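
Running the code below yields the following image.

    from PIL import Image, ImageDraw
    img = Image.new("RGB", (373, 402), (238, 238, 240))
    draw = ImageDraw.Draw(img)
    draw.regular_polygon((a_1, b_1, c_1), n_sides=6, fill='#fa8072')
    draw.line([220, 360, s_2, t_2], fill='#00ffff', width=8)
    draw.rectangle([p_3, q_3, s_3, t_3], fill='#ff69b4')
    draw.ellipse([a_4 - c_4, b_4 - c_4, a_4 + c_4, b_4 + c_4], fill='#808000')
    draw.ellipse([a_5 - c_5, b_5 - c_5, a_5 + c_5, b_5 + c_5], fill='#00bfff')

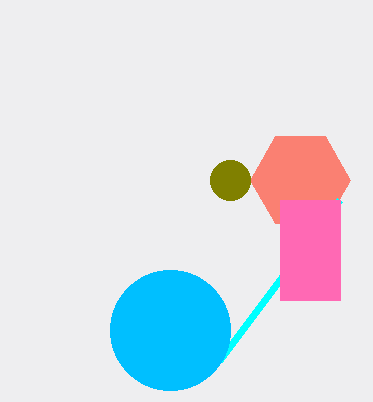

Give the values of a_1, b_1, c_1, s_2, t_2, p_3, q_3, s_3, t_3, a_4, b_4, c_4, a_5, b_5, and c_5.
a_1 = 300; b_1 = 180; c_1 = 50; s_2 = 340; t_2 = 200; p_3 = 280; q_3 = 200; s_3 = 340; t_3 = 300; a_4 = 230; b_4 = 180; c_4 = 20; a_5 = 170; b_5 = 330; c_5 = 60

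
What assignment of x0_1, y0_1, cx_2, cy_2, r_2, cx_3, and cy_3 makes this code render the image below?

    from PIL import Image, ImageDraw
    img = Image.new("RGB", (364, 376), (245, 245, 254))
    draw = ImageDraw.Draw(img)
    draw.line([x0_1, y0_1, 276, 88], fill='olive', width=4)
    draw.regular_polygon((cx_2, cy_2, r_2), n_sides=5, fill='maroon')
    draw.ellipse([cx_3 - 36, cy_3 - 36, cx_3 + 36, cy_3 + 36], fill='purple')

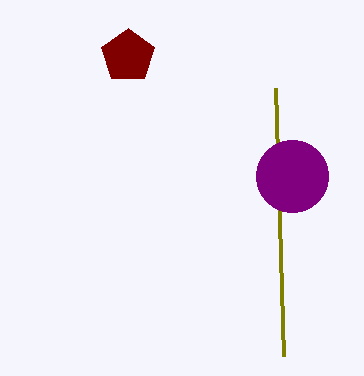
x0_1 = 284, y0_1 = 356, cx_2 = 128, cy_2 = 56, r_2 = 28, cx_3 = 292, cy_3 = 176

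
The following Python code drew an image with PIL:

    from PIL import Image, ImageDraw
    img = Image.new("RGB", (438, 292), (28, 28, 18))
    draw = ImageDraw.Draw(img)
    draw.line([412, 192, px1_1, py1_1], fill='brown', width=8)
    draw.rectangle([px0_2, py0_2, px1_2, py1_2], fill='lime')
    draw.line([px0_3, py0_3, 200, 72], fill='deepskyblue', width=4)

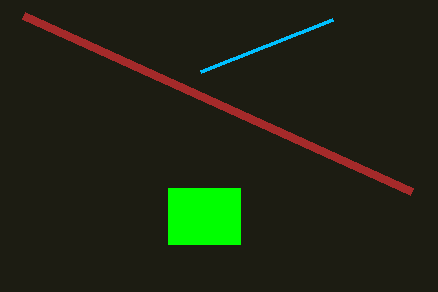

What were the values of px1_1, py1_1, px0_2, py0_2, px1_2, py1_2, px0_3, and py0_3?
px1_1 = 24
py1_1 = 16
px0_2 = 168
py0_2 = 188
px1_2 = 240
py1_2 = 244
px0_3 = 332
py0_3 = 20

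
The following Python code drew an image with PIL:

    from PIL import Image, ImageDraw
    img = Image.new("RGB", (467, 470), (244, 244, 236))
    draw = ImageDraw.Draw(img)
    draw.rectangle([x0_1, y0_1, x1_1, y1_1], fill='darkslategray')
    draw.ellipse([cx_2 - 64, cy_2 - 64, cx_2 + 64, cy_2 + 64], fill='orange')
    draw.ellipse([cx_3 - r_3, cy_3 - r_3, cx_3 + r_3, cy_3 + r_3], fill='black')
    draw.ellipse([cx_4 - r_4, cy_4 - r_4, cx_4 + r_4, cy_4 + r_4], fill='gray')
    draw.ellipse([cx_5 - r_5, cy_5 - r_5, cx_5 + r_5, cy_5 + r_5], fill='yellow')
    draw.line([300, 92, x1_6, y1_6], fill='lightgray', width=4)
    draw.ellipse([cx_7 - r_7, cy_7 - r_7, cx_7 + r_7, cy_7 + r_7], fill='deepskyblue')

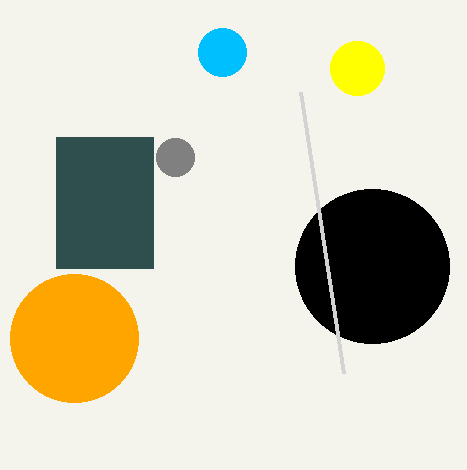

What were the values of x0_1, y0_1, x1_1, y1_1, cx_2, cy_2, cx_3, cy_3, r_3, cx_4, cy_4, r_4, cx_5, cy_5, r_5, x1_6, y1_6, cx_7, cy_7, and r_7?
x0_1 = 56
y0_1 = 137
x1_1 = 153
y1_1 = 268
cx_2 = 74
cy_2 = 338
cx_3 = 372
cy_3 = 266
r_3 = 77
cx_4 = 175
cy_4 = 157
r_4 = 19
cx_5 = 357
cy_5 = 68
r_5 = 27
x1_6 = 343
y1_6 = 373
cx_7 = 222
cy_7 = 52
r_7 = 24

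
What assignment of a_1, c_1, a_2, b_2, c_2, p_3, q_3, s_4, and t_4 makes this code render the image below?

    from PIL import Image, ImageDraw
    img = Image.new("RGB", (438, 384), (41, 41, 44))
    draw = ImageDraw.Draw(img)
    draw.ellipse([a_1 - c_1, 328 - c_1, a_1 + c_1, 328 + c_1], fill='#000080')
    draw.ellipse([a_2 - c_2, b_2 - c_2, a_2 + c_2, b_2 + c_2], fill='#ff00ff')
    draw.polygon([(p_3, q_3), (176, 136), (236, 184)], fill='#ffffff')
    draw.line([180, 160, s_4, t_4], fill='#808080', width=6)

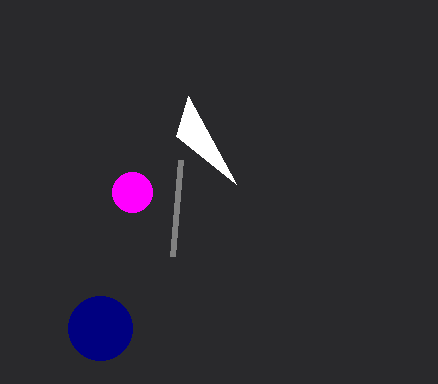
a_1 = 100, c_1 = 32, a_2 = 132, b_2 = 192, c_2 = 20, p_3 = 188, q_3 = 96, s_4 = 172, t_4 = 256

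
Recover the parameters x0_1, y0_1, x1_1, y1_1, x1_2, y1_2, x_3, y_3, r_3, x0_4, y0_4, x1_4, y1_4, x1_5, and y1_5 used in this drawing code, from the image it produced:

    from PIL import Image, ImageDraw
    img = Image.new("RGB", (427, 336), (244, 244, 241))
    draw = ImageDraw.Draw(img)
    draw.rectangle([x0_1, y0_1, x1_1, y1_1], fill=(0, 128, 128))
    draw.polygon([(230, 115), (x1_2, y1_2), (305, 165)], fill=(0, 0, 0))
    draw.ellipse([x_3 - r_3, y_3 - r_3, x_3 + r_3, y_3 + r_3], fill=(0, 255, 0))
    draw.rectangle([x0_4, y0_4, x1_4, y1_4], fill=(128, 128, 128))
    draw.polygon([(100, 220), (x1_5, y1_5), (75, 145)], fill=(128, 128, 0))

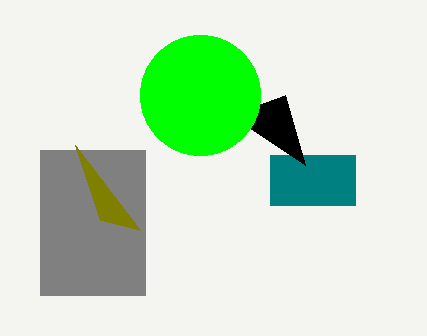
x0_1 = 270, y0_1 = 155, x1_1 = 355, y1_1 = 205, x1_2 = 285, y1_2 = 95, x_3 = 200, y_3 = 95, r_3 = 60, x0_4 = 40, y0_4 = 150, x1_4 = 145, y1_4 = 295, x1_5 = 140, y1_5 = 230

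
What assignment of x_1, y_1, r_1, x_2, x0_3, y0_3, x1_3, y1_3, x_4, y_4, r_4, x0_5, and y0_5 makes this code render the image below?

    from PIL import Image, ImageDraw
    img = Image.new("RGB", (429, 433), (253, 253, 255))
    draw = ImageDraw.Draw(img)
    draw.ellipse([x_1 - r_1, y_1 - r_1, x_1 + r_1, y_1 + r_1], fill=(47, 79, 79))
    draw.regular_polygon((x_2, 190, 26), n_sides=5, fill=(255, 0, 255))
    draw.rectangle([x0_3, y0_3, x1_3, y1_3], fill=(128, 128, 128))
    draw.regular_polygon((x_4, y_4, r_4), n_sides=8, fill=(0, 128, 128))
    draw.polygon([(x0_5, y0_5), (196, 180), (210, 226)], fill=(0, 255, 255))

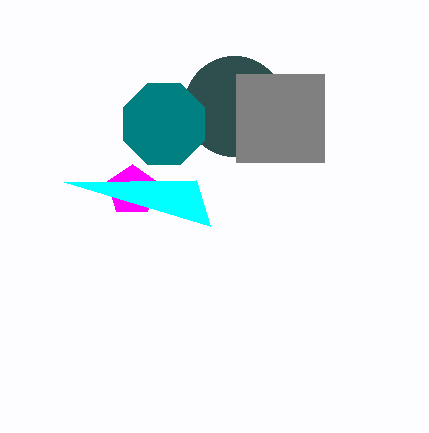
x_1 = 234
y_1 = 106
r_1 = 50
x_2 = 132
x0_3 = 236
y0_3 = 74
x1_3 = 324
y1_3 = 162
x_4 = 164
y_4 = 124
r_4 = 44
x0_5 = 64
y0_5 = 182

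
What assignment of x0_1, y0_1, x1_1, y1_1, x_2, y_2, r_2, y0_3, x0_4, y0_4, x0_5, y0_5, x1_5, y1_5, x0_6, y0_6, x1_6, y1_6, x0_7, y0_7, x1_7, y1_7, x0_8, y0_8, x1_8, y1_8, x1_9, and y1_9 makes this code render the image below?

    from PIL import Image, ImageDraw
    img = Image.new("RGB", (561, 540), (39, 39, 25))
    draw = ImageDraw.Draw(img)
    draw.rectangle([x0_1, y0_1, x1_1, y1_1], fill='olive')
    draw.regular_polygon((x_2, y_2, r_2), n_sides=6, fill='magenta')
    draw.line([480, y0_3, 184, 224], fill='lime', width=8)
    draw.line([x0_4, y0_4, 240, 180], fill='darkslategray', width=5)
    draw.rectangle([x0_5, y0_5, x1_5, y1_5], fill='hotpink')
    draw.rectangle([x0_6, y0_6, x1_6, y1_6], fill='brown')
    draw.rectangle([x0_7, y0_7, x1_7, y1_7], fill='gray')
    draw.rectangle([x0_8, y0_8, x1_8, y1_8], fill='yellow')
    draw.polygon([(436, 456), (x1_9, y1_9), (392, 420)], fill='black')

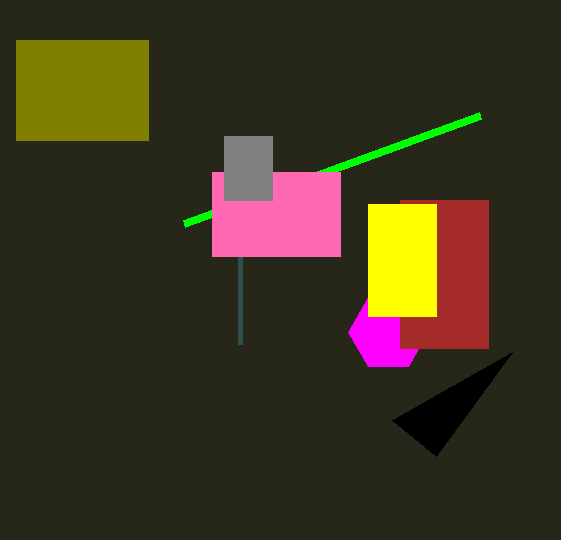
x0_1 = 16, y0_1 = 40, x1_1 = 148, y1_1 = 140, x_2 = 388, y_2 = 332, r_2 = 40, y0_3 = 116, x0_4 = 240, y0_4 = 344, x0_5 = 212, y0_5 = 172, x1_5 = 340, y1_5 = 256, x0_6 = 400, y0_6 = 200, x1_6 = 488, y1_6 = 348, x0_7 = 224, y0_7 = 136, x1_7 = 272, y1_7 = 200, x0_8 = 368, y0_8 = 204, x1_8 = 436, y1_8 = 316, x1_9 = 512, y1_9 = 352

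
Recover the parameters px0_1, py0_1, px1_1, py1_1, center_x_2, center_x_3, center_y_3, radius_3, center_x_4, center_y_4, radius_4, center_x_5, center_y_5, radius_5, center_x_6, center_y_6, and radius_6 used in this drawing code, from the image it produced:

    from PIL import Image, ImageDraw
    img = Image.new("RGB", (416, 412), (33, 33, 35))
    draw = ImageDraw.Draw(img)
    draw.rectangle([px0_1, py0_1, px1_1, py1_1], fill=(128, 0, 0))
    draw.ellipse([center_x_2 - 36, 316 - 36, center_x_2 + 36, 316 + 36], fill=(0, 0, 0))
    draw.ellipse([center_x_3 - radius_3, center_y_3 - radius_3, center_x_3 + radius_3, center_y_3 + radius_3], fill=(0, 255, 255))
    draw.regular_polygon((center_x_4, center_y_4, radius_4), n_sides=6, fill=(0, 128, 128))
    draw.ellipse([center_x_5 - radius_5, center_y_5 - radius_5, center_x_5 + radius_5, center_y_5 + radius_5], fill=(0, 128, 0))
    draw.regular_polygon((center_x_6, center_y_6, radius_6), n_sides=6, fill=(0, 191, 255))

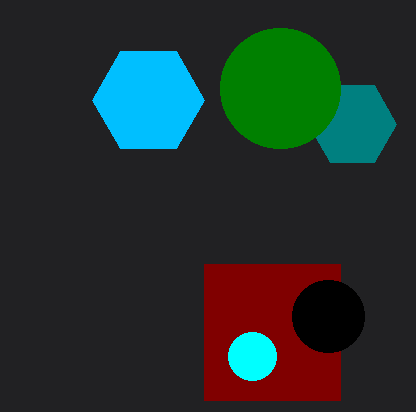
px0_1 = 204; py0_1 = 264; px1_1 = 340; py1_1 = 400; center_x_2 = 328; center_x_3 = 252; center_y_3 = 356; radius_3 = 24; center_x_4 = 352; center_y_4 = 124; radius_4 = 44; center_x_5 = 280; center_y_5 = 88; radius_5 = 60; center_x_6 = 148; center_y_6 = 100; radius_6 = 56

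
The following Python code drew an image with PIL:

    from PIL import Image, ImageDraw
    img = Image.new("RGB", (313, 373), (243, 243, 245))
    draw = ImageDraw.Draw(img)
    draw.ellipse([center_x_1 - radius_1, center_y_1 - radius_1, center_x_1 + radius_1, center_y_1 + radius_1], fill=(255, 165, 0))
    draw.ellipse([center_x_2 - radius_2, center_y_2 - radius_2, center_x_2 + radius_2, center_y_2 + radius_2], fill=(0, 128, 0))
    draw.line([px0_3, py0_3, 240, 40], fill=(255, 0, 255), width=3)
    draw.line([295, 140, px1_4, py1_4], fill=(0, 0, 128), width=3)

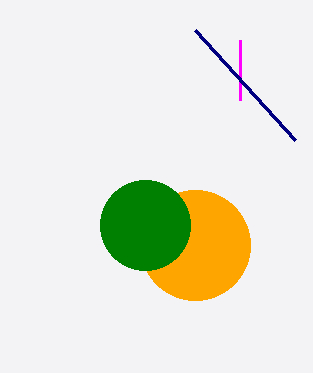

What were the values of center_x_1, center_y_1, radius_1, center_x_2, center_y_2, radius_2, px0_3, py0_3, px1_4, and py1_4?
center_x_1 = 195, center_y_1 = 245, radius_1 = 55, center_x_2 = 145, center_y_2 = 225, radius_2 = 45, px0_3 = 240, py0_3 = 100, px1_4 = 195, py1_4 = 30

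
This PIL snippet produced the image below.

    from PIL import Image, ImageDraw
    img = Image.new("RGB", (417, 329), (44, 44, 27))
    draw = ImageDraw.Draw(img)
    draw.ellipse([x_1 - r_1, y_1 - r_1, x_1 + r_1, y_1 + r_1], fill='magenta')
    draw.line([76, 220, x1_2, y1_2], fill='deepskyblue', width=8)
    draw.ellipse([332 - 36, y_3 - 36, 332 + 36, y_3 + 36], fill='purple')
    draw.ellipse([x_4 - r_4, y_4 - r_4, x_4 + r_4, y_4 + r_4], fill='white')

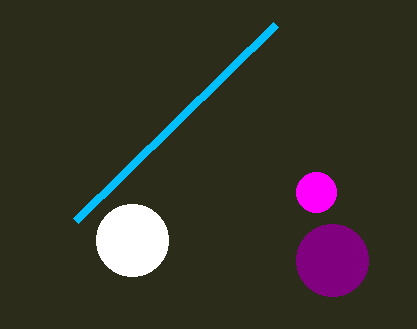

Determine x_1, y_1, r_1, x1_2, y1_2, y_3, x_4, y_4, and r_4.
x_1 = 316, y_1 = 192, r_1 = 20, x1_2 = 276, y1_2 = 24, y_3 = 260, x_4 = 132, y_4 = 240, r_4 = 36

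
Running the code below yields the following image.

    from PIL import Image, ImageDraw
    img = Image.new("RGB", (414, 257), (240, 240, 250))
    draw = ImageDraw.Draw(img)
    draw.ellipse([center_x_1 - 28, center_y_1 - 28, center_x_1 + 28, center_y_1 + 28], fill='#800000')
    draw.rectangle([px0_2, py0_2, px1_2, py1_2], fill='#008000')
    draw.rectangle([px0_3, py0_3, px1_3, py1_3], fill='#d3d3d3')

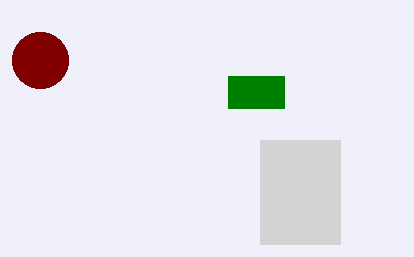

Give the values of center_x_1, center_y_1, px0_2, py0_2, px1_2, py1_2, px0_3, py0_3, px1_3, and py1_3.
center_x_1 = 40
center_y_1 = 60
px0_2 = 228
py0_2 = 76
px1_2 = 284
py1_2 = 108
px0_3 = 260
py0_3 = 140
px1_3 = 340
py1_3 = 244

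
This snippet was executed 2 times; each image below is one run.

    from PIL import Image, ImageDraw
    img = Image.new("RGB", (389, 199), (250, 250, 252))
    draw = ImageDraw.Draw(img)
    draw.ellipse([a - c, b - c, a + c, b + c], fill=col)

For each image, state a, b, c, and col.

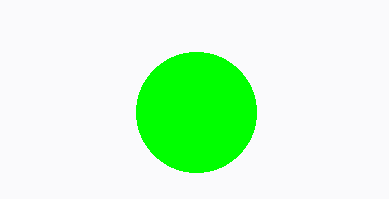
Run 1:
a = 196
b = 112
c = 60
col = 'lime'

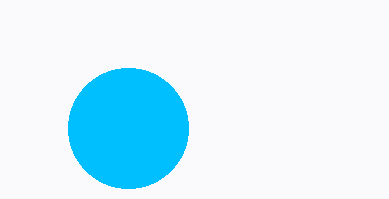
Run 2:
a = 128
b = 128
c = 60
col = 'deepskyblue'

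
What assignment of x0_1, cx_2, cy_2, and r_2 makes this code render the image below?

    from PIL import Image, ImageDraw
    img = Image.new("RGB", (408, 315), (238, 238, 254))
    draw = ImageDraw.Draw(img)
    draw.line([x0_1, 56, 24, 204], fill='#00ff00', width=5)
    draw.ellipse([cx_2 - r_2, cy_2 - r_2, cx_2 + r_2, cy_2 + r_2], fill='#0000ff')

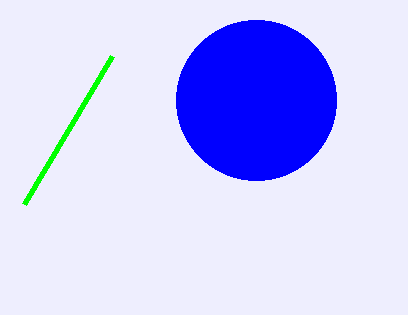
x0_1 = 112, cx_2 = 256, cy_2 = 100, r_2 = 80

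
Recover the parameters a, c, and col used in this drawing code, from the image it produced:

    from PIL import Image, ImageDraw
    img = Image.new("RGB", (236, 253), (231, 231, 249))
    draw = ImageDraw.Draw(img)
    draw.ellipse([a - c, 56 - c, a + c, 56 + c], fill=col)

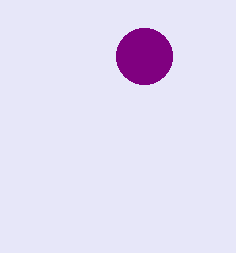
a = 144
c = 28
col = 'purple'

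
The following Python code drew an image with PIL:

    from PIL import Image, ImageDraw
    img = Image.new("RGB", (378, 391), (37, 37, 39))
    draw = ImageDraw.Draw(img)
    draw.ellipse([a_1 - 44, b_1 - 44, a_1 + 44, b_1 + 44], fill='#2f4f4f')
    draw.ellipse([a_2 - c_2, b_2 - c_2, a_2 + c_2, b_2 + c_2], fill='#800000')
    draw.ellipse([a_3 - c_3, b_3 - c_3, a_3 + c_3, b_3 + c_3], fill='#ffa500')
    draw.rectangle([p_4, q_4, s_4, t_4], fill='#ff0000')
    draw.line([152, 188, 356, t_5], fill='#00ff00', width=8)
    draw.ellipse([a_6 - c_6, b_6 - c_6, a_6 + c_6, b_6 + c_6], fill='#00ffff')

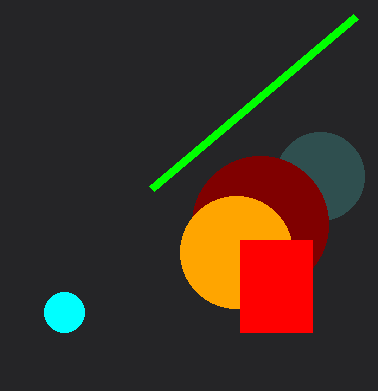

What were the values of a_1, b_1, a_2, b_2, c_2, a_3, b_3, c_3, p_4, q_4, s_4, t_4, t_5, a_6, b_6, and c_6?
a_1 = 320; b_1 = 176; a_2 = 260; b_2 = 224; c_2 = 68; a_3 = 236; b_3 = 252; c_3 = 56; p_4 = 240; q_4 = 240; s_4 = 312; t_4 = 332; t_5 = 16; a_6 = 64; b_6 = 312; c_6 = 20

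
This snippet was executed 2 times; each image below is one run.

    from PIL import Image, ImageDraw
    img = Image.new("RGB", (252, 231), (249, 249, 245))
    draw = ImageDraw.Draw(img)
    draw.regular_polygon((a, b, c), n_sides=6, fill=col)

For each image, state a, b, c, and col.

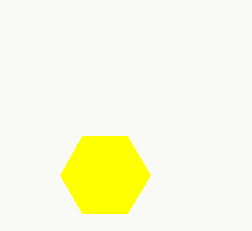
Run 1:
a = 105; b = 175; c = 45; col = 'yellow'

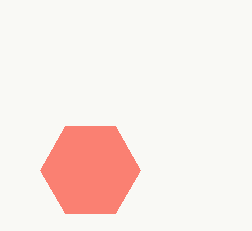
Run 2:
a = 90, b = 170, c = 50, col = 'salmon'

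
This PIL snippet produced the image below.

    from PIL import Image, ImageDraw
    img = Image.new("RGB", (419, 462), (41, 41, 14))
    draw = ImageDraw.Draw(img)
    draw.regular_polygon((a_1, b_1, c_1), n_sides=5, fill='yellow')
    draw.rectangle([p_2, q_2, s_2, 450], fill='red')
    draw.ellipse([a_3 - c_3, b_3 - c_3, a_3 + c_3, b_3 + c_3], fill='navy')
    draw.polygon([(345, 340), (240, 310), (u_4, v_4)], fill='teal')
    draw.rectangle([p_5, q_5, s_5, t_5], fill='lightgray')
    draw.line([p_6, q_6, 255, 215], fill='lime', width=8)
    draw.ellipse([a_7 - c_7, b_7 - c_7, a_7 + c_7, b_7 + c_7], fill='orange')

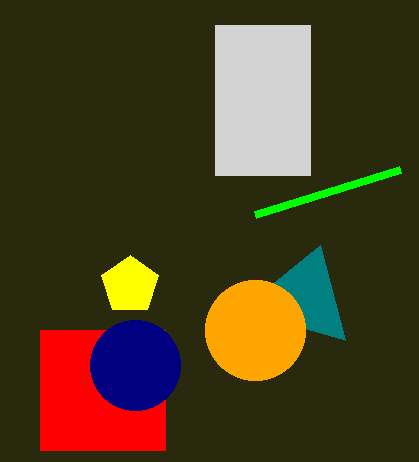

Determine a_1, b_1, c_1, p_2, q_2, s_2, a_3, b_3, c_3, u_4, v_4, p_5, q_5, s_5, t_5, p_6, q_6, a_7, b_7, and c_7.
a_1 = 130
b_1 = 285
c_1 = 30
p_2 = 40
q_2 = 330
s_2 = 165
a_3 = 135
b_3 = 365
c_3 = 45
u_4 = 320
v_4 = 245
p_5 = 215
q_5 = 25
s_5 = 310
t_5 = 175
p_6 = 400
q_6 = 170
a_7 = 255
b_7 = 330
c_7 = 50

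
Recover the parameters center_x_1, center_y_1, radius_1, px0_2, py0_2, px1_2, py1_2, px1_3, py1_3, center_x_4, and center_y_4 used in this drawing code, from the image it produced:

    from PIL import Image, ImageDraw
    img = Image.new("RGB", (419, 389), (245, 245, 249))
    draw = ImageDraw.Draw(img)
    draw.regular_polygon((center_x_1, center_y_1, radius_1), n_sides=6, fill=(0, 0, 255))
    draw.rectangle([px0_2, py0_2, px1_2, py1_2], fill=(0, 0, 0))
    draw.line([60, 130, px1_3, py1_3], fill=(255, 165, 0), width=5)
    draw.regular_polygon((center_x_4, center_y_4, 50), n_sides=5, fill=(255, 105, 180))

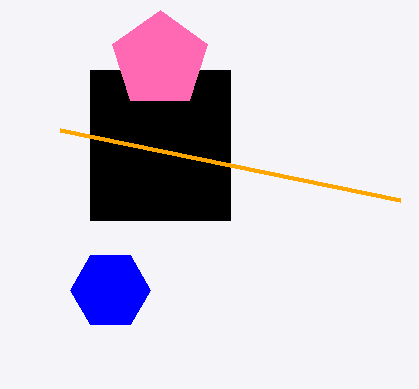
center_x_1 = 110; center_y_1 = 290; radius_1 = 40; px0_2 = 90; py0_2 = 70; px1_2 = 230; py1_2 = 220; px1_3 = 400; py1_3 = 200; center_x_4 = 160; center_y_4 = 60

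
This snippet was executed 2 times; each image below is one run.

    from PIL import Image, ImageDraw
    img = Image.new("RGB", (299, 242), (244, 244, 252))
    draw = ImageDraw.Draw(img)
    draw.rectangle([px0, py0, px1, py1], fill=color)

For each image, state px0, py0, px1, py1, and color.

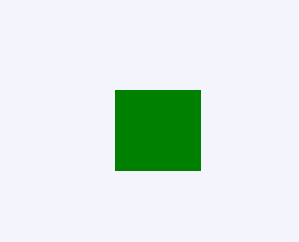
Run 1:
px0 = 115; py0 = 90; px1 = 200; py1 = 170; color = 'green'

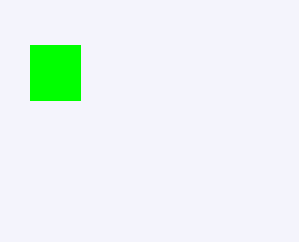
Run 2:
px0 = 30; py0 = 45; px1 = 80; py1 = 100; color = 'lime'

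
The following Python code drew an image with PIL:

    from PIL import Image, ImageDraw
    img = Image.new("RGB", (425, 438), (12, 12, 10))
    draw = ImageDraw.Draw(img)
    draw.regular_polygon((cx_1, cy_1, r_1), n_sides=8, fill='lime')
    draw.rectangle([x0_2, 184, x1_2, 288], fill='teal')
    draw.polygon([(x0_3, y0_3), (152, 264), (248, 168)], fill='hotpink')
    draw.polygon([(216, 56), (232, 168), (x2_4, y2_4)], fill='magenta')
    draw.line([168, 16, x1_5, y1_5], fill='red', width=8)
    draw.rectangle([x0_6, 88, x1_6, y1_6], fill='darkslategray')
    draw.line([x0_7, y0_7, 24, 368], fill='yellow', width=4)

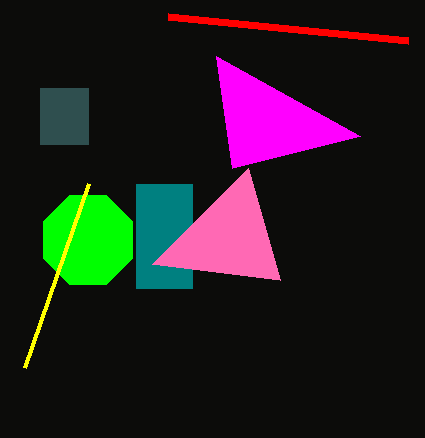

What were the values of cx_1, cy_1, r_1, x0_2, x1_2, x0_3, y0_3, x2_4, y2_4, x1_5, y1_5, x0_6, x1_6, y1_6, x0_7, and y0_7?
cx_1 = 88; cy_1 = 240; r_1 = 48; x0_2 = 136; x1_2 = 192; x0_3 = 280; y0_3 = 280; x2_4 = 360; y2_4 = 136; x1_5 = 408; y1_5 = 40; x0_6 = 40; x1_6 = 88; y1_6 = 144; x0_7 = 88; y0_7 = 184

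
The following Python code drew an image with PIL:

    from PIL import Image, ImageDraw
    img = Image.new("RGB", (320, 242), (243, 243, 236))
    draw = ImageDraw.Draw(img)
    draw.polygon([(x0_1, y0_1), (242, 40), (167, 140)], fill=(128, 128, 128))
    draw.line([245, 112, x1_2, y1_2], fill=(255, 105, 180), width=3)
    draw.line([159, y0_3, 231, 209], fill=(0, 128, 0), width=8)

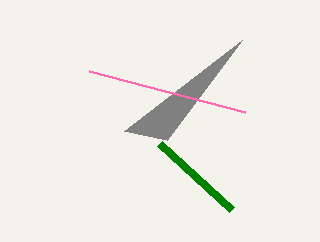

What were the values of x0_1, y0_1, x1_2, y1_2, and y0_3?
x0_1 = 124
y0_1 = 131
x1_2 = 89
y1_2 = 71
y0_3 = 143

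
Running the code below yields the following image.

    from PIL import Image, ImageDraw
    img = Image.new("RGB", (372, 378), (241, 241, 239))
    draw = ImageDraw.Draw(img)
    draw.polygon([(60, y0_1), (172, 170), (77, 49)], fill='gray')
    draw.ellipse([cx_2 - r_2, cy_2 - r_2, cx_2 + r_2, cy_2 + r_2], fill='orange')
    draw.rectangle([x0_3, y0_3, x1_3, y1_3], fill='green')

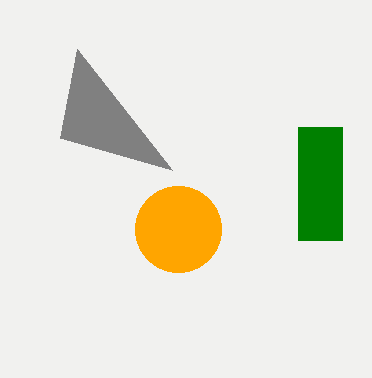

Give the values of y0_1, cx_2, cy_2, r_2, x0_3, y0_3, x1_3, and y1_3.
y0_1 = 138; cx_2 = 178; cy_2 = 229; r_2 = 43; x0_3 = 298; y0_3 = 127; x1_3 = 342; y1_3 = 240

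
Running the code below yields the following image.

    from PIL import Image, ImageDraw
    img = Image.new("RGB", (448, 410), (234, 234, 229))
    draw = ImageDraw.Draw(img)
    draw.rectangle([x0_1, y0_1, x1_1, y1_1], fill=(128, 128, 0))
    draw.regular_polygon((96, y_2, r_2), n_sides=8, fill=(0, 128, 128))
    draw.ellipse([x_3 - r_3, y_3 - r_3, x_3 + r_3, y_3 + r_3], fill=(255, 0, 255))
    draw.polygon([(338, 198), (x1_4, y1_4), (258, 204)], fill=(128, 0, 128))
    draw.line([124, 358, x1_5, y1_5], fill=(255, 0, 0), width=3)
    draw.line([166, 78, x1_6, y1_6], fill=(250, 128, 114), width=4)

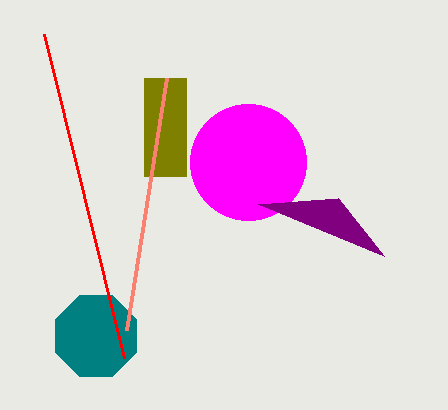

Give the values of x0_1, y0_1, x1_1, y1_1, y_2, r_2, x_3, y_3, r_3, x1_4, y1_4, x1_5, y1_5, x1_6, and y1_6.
x0_1 = 144; y0_1 = 78; x1_1 = 186; y1_1 = 176; y_2 = 336; r_2 = 44; x_3 = 248; y_3 = 162; r_3 = 58; x1_4 = 384; y1_4 = 256; x1_5 = 44; y1_5 = 34; x1_6 = 126; y1_6 = 330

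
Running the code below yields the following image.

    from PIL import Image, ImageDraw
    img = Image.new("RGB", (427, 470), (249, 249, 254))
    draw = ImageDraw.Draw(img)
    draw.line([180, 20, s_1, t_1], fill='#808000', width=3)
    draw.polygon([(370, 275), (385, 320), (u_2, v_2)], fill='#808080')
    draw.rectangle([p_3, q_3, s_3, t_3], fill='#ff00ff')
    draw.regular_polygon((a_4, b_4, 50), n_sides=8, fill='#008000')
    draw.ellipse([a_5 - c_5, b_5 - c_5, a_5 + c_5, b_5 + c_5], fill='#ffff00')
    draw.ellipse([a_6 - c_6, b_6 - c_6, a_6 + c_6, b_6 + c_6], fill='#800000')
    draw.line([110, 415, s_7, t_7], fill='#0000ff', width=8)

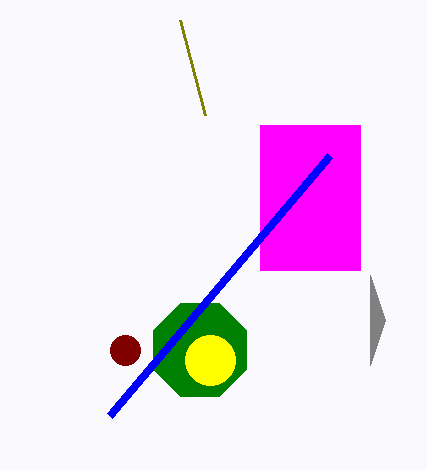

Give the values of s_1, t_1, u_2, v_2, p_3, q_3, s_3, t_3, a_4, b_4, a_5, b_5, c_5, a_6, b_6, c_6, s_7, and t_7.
s_1 = 205, t_1 = 115, u_2 = 370, v_2 = 365, p_3 = 260, q_3 = 125, s_3 = 360, t_3 = 270, a_4 = 200, b_4 = 350, a_5 = 210, b_5 = 360, c_5 = 25, a_6 = 125, b_6 = 350, c_6 = 15, s_7 = 330, t_7 = 155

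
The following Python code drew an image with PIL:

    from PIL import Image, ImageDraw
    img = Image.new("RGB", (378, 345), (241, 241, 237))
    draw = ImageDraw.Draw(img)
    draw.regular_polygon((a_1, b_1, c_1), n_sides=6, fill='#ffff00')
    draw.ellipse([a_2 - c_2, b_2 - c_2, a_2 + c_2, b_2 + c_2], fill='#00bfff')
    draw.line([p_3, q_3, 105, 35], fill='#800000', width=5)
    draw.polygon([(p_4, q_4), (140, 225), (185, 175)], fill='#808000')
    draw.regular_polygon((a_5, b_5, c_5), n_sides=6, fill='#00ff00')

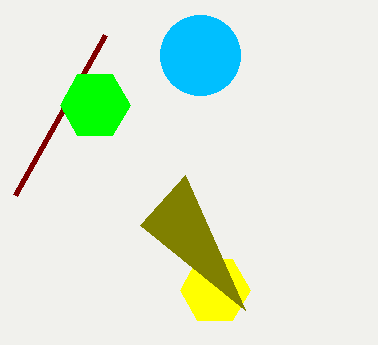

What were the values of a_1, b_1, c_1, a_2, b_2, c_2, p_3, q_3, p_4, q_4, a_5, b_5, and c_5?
a_1 = 215
b_1 = 290
c_1 = 35
a_2 = 200
b_2 = 55
c_2 = 40
p_3 = 15
q_3 = 195
p_4 = 245
q_4 = 310
a_5 = 95
b_5 = 105
c_5 = 35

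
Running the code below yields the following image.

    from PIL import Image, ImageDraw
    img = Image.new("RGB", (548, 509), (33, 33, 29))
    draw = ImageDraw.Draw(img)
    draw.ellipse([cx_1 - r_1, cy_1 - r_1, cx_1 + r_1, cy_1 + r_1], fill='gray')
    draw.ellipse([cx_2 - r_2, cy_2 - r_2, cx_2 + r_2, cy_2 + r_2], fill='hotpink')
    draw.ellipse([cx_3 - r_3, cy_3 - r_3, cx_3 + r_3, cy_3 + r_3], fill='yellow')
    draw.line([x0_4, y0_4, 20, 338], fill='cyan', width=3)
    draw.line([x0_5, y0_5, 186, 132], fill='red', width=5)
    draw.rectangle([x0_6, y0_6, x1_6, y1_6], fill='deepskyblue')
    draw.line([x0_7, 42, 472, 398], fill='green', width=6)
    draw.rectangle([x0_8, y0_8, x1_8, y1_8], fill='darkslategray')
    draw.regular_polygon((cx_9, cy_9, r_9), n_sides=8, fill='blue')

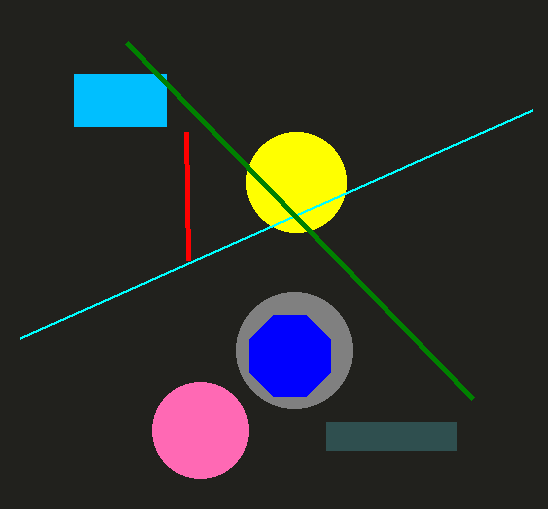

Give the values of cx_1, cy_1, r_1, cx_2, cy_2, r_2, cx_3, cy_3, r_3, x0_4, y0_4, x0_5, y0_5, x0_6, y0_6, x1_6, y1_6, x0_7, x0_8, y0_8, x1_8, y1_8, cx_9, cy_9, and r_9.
cx_1 = 294; cy_1 = 350; r_1 = 58; cx_2 = 200; cy_2 = 430; r_2 = 48; cx_3 = 296; cy_3 = 182; r_3 = 50; x0_4 = 532; y0_4 = 110; x0_5 = 188; y0_5 = 260; x0_6 = 74; y0_6 = 74; x1_6 = 166; y1_6 = 126; x0_7 = 126; x0_8 = 326; y0_8 = 422; x1_8 = 456; y1_8 = 450; cx_9 = 290; cy_9 = 356; r_9 = 44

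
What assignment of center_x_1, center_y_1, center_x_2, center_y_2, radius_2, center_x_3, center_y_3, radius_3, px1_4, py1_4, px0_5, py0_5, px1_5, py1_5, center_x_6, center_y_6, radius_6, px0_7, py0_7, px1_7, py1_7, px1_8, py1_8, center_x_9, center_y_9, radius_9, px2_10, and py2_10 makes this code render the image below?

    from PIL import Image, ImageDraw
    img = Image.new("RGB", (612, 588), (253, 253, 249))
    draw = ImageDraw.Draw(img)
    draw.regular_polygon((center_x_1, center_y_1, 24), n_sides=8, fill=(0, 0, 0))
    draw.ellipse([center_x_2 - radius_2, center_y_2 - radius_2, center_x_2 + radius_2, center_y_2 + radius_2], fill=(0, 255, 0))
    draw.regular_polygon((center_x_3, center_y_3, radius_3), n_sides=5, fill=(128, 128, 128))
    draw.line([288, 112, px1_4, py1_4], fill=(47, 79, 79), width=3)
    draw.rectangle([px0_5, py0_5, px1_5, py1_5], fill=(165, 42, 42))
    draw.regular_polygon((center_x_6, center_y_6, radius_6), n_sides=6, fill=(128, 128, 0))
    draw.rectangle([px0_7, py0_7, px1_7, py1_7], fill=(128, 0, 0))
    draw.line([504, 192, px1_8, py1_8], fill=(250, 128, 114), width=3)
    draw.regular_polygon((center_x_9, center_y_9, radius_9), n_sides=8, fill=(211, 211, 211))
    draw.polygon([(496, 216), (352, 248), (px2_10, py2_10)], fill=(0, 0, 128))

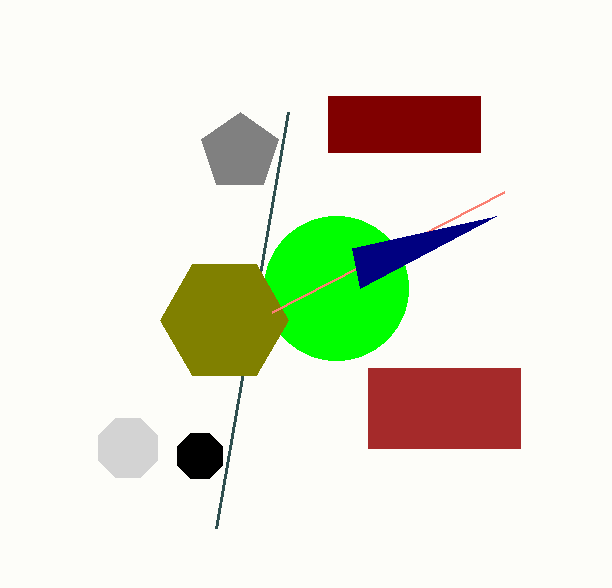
center_x_1 = 200, center_y_1 = 456, center_x_2 = 336, center_y_2 = 288, radius_2 = 72, center_x_3 = 240, center_y_3 = 152, radius_3 = 40, px1_4 = 216, py1_4 = 528, px0_5 = 368, py0_5 = 368, px1_5 = 520, py1_5 = 448, center_x_6 = 224, center_y_6 = 320, radius_6 = 64, px0_7 = 328, py0_7 = 96, px1_7 = 480, py1_7 = 152, px1_8 = 272, py1_8 = 312, center_x_9 = 128, center_y_9 = 448, radius_9 = 32, px2_10 = 360, py2_10 = 288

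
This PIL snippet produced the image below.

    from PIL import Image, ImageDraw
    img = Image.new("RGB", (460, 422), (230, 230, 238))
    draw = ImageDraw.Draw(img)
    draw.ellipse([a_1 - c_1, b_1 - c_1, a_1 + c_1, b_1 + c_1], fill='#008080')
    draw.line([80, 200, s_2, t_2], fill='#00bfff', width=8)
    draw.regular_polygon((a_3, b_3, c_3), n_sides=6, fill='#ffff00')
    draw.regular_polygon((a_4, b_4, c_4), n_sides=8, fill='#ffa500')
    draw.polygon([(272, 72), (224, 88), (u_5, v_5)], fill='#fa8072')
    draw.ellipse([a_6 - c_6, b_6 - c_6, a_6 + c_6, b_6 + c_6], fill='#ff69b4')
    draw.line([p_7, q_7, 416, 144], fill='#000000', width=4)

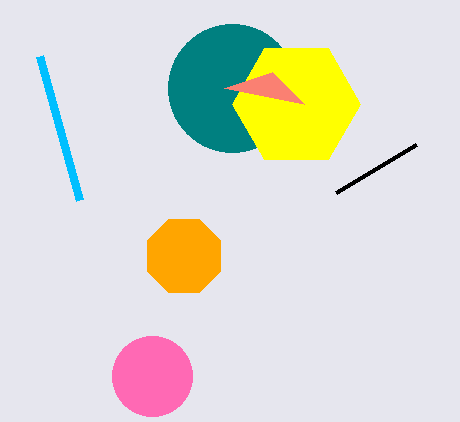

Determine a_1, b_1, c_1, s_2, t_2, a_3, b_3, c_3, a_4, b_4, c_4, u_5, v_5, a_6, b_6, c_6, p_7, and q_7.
a_1 = 232; b_1 = 88; c_1 = 64; s_2 = 40; t_2 = 56; a_3 = 296; b_3 = 104; c_3 = 64; a_4 = 184; b_4 = 256; c_4 = 40; u_5 = 304; v_5 = 104; a_6 = 152; b_6 = 376; c_6 = 40; p_7 = 336; q_7 = 192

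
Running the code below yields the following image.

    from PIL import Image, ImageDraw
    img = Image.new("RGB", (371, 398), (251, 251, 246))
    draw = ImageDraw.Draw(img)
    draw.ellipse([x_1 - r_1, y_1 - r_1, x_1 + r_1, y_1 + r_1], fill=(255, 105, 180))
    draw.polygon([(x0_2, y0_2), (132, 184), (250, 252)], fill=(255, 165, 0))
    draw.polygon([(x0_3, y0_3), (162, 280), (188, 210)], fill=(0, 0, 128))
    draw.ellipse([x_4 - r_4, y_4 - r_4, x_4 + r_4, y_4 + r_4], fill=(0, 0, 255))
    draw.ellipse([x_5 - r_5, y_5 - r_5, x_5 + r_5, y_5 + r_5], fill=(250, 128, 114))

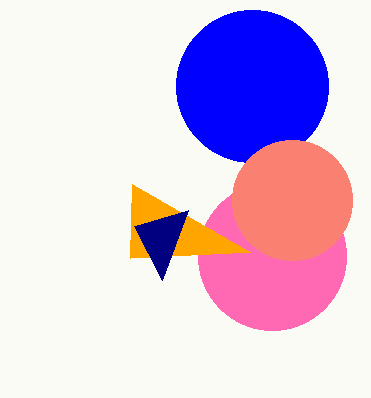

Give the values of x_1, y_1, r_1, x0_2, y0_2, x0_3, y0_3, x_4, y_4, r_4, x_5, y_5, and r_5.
x_1 = 272, y_1 = 256, r_1 = 74, x0_2 = 130, y0_2 = 258, x0_3 = 134, y0_3 = 226, x_4 = 252, y_4 = 86, r_4 = 76, x_5 = 292, y_5 = 200, r_5 = 60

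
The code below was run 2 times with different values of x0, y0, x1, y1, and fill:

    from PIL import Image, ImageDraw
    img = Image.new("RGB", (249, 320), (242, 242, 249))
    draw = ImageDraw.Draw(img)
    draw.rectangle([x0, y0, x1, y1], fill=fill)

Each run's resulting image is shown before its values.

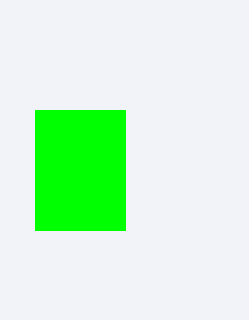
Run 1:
x0 = 35
y0 = 110
x1 = 125
y1 = 230
fill = 'lime'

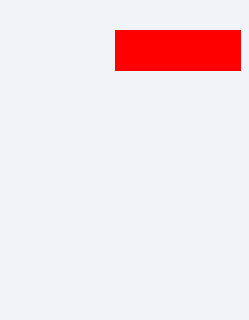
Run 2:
x0 = 115, y0 = 30, x1 = 240, y1 = 70, fill = 'red'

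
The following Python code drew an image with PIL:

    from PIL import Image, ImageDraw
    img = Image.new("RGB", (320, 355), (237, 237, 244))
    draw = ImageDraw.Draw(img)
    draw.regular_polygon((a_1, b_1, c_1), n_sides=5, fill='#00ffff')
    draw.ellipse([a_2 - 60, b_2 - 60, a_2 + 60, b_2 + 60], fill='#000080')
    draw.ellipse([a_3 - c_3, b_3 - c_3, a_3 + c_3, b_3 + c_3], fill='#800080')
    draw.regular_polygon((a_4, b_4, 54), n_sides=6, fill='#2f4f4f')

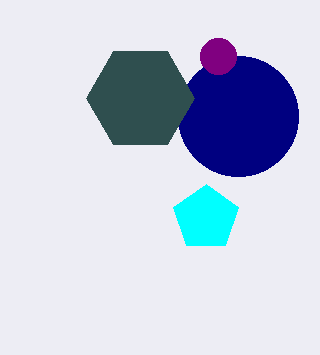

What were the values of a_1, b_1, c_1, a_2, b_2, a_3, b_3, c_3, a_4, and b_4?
a_1 = 206
b_1 = 218
c_1 = 34
a_2 = 238
b_2 = 116
a_3 = 218
b_3 = 56
c_3 = 18
a_4 = 140
b_4 = 98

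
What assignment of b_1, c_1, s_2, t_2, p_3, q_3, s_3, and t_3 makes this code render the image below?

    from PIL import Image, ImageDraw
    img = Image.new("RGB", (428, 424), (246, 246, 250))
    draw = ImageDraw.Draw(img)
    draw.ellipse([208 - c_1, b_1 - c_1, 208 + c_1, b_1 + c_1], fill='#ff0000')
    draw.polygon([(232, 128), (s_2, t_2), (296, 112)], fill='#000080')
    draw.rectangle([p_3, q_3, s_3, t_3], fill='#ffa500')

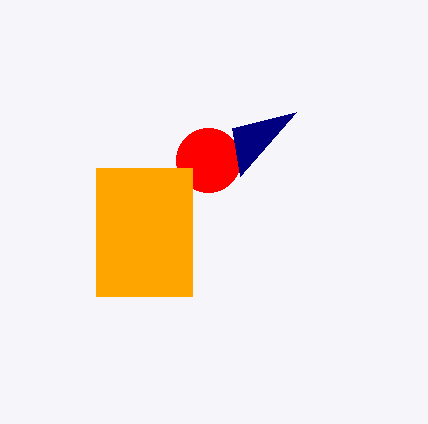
b_1 = 160, c_1 = 32, s_2 = 240, t_2 = 176, p_3 = 96, q_3 = 168, s_3 = 192, t_3 = 296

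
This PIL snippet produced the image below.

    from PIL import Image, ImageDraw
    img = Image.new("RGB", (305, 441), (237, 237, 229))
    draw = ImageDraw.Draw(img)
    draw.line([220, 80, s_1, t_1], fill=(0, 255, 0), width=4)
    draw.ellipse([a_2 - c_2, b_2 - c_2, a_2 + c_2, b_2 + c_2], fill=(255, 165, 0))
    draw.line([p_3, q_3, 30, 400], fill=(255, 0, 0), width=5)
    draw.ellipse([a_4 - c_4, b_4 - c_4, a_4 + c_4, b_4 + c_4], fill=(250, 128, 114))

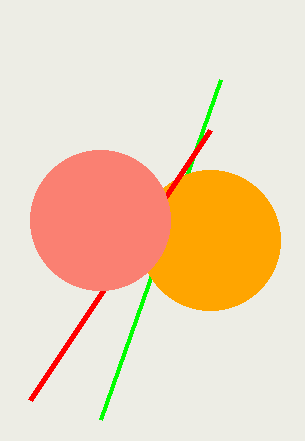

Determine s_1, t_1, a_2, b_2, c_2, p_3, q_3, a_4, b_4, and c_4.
s_1 = 100, t_1 = 420, a_2 = 210, b_2 = 240, c_2 = 70, p_3 = 210, q_3 = 130, a_4 = 100, b_4 = 220, c_4 = 70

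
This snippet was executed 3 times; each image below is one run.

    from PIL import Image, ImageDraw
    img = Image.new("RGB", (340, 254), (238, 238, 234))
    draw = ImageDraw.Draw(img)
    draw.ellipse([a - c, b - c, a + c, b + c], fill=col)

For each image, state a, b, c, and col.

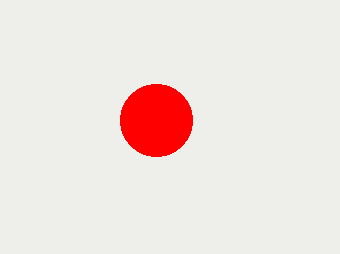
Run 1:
a = 156; b = 120; c = 36; col = 'red'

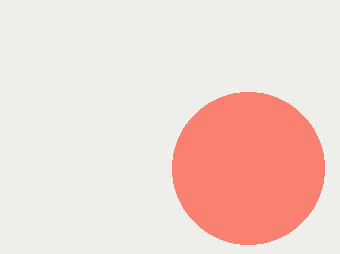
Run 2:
a = 248, b = 168, c = 76, col = 'salmon'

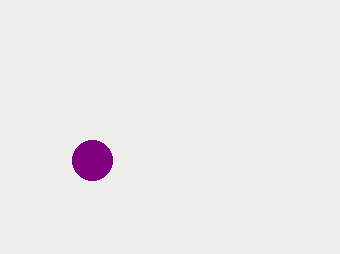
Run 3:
a = 92; b = 160; c = 20; col = 'purple'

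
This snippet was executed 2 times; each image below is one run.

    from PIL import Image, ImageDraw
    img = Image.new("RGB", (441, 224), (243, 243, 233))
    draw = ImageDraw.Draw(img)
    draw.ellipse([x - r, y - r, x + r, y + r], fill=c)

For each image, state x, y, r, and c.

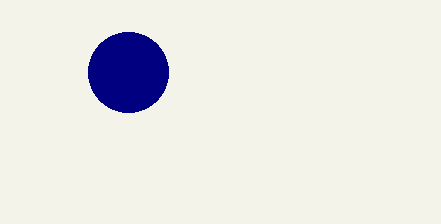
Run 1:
x = 128, y = 72, r = 40, c = 'navy'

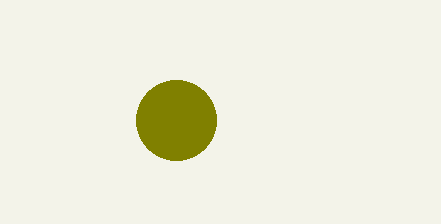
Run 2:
x = 176; y = 120; r = 40; c = 'olive'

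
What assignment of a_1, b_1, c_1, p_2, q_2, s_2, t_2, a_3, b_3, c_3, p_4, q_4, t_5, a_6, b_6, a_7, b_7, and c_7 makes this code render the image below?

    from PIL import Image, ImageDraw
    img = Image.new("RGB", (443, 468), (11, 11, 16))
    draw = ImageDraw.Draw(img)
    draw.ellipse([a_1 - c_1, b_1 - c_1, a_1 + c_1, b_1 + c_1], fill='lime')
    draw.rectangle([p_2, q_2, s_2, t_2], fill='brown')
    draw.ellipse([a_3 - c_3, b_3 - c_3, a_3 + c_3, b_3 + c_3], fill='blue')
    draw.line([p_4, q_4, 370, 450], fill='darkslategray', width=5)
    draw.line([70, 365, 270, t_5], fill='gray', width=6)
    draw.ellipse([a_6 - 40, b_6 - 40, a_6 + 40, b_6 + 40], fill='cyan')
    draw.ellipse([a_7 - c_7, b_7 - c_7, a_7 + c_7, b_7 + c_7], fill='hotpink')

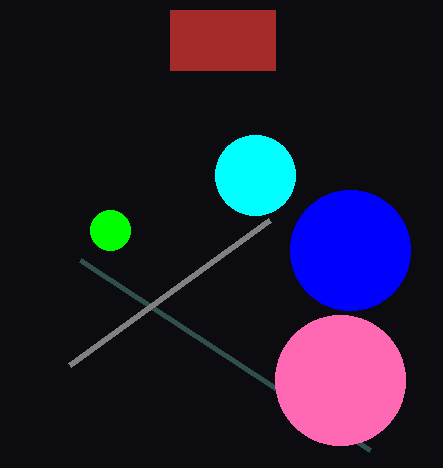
a_1 = 110
b_1 = 230
c_1 = 20
p_2 = 170
q_2 = 10
s_2 = 275
t_2 = 70
a_3 = 350
b_3 = 250
c_3 = 60
p_4 = 80
q_4 = 260
t_5 = 220
a_6 = 255
b_6 = 175
a_7 = 340
b_7 = 380
c_7 = 65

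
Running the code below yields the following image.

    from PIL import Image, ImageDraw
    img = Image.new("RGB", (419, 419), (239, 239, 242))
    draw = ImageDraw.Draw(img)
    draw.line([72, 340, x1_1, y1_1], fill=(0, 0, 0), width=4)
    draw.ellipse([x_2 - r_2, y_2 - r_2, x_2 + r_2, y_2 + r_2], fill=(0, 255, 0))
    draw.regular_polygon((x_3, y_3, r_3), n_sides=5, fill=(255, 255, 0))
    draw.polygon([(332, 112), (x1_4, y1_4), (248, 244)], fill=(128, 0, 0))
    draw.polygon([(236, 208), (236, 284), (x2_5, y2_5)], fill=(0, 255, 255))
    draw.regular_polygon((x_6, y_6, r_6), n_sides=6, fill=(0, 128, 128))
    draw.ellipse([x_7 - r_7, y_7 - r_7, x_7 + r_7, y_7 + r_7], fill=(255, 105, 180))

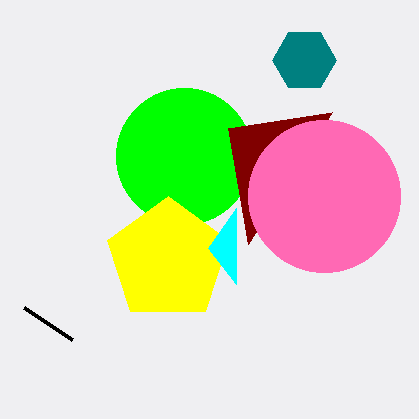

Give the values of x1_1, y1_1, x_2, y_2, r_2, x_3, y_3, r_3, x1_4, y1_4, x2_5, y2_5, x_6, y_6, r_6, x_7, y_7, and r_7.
x1_1 = 24, y1_1 = 308, x_2 = 184, y_2 = 156, r_2 = 68, x_3 = 168, y_3 = 260, r_3 = 64, x1_4 = 228, y1_4 = 128, x2_5 = 208, y2_5 = 248, x_6 = 304, y_6 = 60, r_6 = 32, x_7 = 324, y_7 = 196, r_7 = 76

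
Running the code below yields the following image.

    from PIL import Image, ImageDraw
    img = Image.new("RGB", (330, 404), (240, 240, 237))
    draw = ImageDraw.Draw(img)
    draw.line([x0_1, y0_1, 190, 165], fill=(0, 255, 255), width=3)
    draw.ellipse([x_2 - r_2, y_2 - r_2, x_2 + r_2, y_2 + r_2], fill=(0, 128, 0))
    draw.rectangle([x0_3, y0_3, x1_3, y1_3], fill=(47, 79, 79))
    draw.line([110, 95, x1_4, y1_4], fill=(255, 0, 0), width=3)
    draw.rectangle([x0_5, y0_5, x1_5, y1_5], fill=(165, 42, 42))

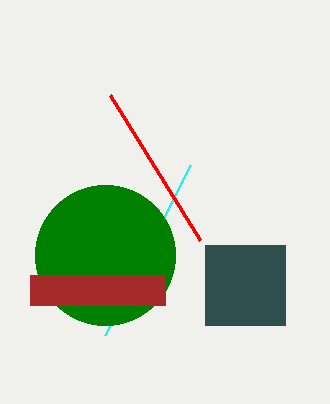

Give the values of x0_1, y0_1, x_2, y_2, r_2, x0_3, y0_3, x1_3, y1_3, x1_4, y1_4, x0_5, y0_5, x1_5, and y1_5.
x0_1 = 105
y0_1 = 335
x_2 = 105
y_2 = 255
r_2 = 70
x0_3 = 205
y0_3 = 245
x1_3 = 285
y1_3 = 325
x1_4 = 200
y1_4 = 240
x0_5 = 30
y0_5 = 275
x1_5 = 165
y1_5 = 305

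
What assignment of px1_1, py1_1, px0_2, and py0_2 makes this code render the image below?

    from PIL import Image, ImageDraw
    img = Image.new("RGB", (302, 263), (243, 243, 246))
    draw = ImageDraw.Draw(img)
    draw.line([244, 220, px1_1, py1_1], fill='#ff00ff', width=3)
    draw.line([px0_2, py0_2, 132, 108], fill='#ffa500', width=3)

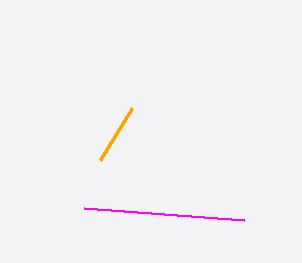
px1_1 = 84; py1_1 = 208; px0_2 = 100; py0_2 = 160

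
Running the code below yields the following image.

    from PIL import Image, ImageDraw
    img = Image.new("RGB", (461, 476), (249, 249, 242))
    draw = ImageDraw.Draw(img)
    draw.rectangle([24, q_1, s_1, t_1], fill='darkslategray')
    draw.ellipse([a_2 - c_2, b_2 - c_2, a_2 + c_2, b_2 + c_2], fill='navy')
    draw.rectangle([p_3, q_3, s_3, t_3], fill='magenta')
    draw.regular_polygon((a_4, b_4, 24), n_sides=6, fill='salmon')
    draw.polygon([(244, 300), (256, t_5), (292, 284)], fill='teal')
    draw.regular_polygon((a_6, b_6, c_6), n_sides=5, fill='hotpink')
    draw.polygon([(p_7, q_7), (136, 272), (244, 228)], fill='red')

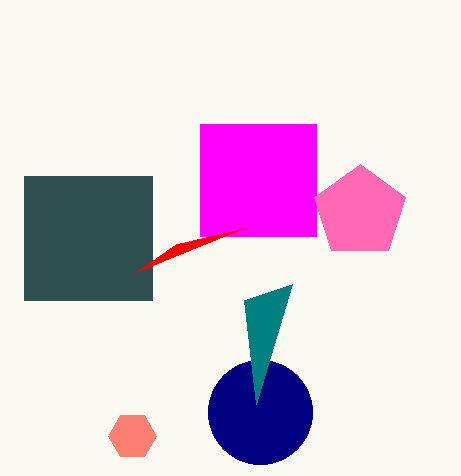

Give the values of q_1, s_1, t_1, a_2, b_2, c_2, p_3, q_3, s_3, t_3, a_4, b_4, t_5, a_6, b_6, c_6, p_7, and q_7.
q_1 = 176
s_1 = 152
t_1 = 300
a_2 = 260
b_2 = 412
c_2 = 52
p_3 = 200
q_3 = 124
s_3 = 316
t_3 = 236
a_4 = 132
b_4 = 436
t_5 = 404
a_6 = 360
b_6 = 212
c_6 = 48
p_7 = 176
q_7 = 244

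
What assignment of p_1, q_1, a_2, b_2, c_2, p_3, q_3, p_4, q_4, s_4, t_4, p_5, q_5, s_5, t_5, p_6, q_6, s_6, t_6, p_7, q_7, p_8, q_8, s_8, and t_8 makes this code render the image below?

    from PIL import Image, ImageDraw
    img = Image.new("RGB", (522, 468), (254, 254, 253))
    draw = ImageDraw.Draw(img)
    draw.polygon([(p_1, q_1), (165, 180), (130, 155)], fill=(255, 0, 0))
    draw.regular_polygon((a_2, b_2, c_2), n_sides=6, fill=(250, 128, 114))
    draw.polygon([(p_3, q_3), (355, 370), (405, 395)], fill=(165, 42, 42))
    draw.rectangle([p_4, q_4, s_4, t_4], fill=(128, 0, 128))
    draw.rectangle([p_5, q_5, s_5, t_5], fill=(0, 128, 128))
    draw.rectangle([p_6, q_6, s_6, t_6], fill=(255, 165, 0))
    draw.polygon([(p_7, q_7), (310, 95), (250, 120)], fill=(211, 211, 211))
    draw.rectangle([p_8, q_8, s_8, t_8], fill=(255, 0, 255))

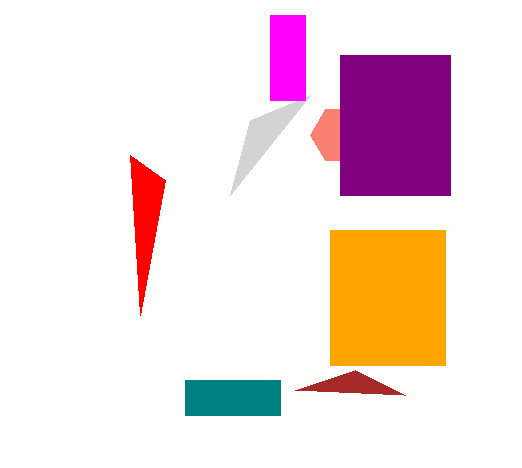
p_1 = 140
q_1 = 315
a_2 = 340
b_2 = 135
c_2 = 30
p_3 = 295
q_3 = 390
p_4 = 340
q_4 = 55
s_4 = 450
t_4 = 195
p_5 = 185
q_5 = 380
s_5 = 280
t_5 = 415
p_6 = 330
q_6 = 230
s_6 = 445
t_6 = 365
p_7 = 230
q_7 = 195
p_8 = 270
q_8 = 15
s_8 = 305
t_8 = 100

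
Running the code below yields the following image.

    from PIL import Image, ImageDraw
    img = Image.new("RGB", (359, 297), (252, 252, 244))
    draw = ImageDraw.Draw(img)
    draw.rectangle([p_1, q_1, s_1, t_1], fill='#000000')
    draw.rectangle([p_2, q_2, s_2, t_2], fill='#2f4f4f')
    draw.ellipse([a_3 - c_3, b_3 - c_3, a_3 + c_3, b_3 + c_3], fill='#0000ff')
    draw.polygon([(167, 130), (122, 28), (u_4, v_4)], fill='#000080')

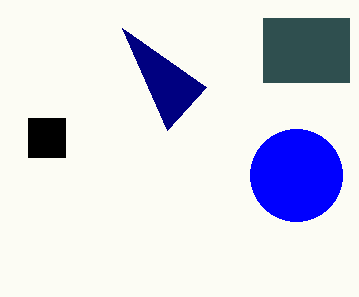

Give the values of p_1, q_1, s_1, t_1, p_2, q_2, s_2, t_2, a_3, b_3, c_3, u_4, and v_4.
p_1 = 28; q_1 = 118; s_1 = 65; t_1 = 157; p_2 = 263; q_2 = 18; s_2 = 349; t_2 = 82; a_3 = 296; b_3 = 175; c_3 = 46; u_4 = 206; v_4 = 87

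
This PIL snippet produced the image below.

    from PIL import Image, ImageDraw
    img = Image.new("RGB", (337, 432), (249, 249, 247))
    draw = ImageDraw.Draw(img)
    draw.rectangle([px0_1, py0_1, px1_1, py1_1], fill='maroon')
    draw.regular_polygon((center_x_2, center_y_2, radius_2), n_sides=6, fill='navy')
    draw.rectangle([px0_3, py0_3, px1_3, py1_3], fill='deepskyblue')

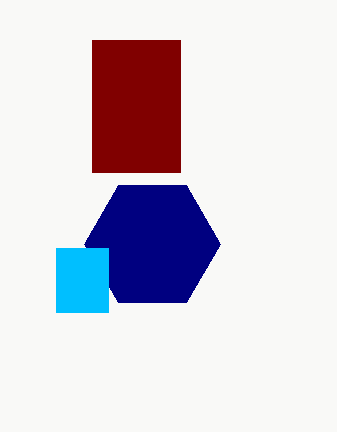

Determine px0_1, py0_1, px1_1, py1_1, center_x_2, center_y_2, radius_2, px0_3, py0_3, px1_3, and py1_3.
px0_1 = 92
py0_1 = 40
px1_1 = 180
py1_1 = 172
center_x_2 = 152
center_y_2 = 244
radius_2 = 68
px0_3 = 56
py0_3 = 248
px1_3 = 108
py1_3 = 312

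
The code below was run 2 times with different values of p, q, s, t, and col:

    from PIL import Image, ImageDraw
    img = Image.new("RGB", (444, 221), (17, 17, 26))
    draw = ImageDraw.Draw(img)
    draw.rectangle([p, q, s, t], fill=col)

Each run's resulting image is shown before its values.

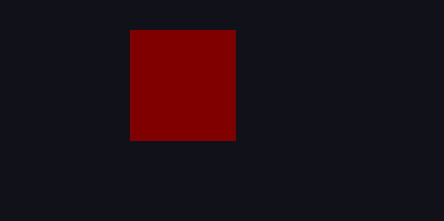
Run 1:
p = 130, q = 30, s = 235, t = 140, col = 'maroon'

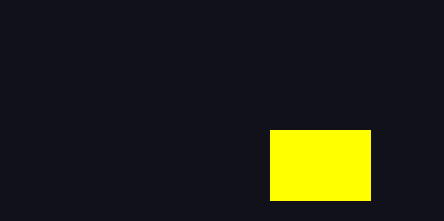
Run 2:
p = 270
q = 130
s = 370
t = 200
col = 'yellow'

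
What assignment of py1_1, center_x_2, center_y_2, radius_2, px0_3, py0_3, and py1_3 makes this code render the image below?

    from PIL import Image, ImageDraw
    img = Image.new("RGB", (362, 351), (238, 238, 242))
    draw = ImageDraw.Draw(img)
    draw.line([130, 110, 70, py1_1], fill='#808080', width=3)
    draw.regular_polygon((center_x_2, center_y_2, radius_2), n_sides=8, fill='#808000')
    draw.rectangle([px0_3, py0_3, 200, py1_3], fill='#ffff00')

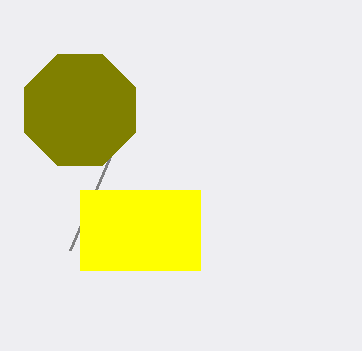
py1_1 = 250, center_x_2 = 80, center_y_2 = 110, radius_2 = 60, px0_3 = 80, py0_3 = 190, py1_3 = 270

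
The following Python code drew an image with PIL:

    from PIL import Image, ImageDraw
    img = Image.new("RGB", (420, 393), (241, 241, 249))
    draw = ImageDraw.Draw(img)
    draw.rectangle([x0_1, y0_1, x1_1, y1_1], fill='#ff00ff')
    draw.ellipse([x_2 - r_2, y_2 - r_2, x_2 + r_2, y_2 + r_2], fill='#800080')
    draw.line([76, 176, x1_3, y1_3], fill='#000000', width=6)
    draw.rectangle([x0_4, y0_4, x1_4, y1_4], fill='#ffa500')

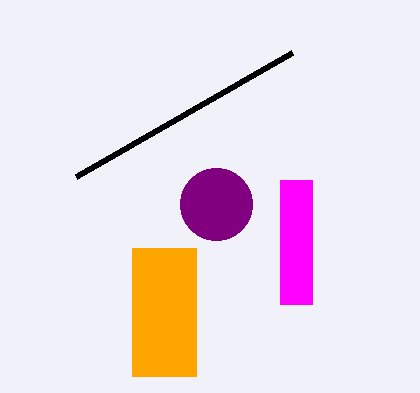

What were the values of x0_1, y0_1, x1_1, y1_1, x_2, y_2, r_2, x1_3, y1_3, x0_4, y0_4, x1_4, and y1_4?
x0_1 = 280
y0_1 = 180
x1_1 = 312
y1_1 = 304
x_2 = 216
y_2 = 204
r_2 = 36
x1_3 = 292
y1_3 = 52
x0_4 = 132
y0_4 = 248
x1_4 = 196
y1_4 = 376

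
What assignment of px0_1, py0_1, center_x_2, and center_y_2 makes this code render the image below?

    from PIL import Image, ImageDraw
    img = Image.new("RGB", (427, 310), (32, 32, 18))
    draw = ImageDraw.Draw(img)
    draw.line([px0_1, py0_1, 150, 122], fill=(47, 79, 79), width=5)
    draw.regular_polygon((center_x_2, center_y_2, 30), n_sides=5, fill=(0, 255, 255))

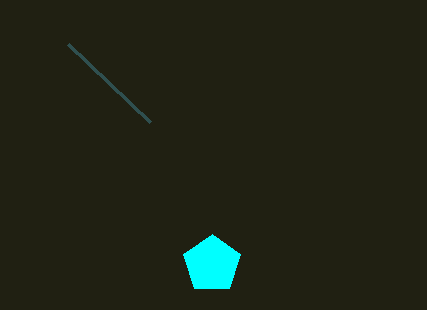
px0_1 = 68, py0_1 = 44, center_x_2 = 212, center_y_2 = 264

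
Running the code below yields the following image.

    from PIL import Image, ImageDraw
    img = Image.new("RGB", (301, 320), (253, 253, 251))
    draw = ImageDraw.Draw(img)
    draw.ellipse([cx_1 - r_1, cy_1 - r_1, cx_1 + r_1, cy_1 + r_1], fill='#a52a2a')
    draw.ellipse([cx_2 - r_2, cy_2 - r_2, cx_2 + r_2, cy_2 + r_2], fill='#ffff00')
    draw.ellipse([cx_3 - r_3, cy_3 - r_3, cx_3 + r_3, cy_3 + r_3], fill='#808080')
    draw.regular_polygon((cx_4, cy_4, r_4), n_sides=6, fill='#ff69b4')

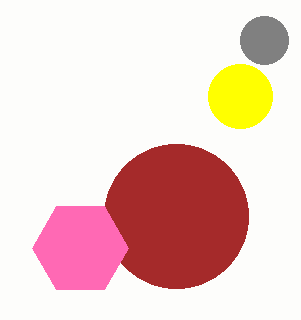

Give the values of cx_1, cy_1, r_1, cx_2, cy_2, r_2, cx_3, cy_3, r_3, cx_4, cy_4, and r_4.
cx_1 = 176; cy_1 = 216; r_1 = 72; cx_2 = 240; cy_2 = 96; r_2 = 32; cx_3 = 264; cy_3 = 40; r_3 = 24; cx_4 = 80; cy_4 = 248; r_4 = 48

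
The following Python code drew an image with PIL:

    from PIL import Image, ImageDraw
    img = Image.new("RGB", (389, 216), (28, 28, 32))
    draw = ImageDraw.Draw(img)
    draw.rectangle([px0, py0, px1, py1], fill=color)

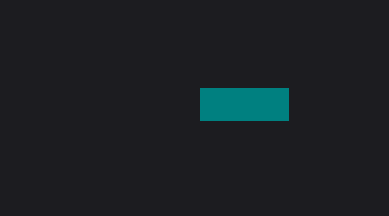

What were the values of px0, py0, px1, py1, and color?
px0 = 200; py0 = 88; px1 = 288; py1 = 120; color = 'teal'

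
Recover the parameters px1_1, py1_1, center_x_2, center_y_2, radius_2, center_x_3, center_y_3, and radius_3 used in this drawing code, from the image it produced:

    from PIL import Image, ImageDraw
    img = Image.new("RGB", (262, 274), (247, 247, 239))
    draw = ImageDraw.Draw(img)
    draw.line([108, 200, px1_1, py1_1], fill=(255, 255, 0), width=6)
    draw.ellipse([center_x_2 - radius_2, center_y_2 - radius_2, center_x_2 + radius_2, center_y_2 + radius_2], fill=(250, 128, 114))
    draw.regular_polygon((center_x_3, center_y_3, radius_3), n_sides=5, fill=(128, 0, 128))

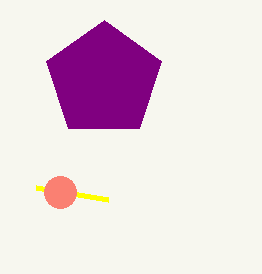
px1_1 = 36; py1_1 = 188; center_x_2 = 60; center_y_2 = 192; radius_2 = 16; center_x_3 = 104; center_y_3 = 80; radius_3 = 60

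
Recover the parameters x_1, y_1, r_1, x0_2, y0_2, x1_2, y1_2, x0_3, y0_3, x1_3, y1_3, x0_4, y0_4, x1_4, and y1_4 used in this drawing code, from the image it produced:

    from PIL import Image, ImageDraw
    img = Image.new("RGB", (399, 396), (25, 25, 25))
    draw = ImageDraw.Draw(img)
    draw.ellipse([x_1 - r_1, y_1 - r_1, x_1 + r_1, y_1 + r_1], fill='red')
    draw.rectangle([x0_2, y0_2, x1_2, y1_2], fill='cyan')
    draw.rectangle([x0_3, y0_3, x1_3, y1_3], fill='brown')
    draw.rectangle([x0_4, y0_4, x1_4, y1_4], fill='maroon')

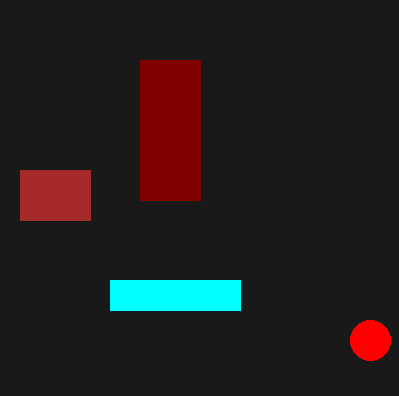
x_1 = 370, y_1 = 340, r_1 = 20, x0_2 = 110, y0_2 = 280, x1_2 = 240, y1_2 = 310, x0_3 = 20, y0_3 = 170, x1_3 = 90, y1_3 = 220, x0_4 = 140, y0_4 = 60, x1_4 = 200, y1_4 = 200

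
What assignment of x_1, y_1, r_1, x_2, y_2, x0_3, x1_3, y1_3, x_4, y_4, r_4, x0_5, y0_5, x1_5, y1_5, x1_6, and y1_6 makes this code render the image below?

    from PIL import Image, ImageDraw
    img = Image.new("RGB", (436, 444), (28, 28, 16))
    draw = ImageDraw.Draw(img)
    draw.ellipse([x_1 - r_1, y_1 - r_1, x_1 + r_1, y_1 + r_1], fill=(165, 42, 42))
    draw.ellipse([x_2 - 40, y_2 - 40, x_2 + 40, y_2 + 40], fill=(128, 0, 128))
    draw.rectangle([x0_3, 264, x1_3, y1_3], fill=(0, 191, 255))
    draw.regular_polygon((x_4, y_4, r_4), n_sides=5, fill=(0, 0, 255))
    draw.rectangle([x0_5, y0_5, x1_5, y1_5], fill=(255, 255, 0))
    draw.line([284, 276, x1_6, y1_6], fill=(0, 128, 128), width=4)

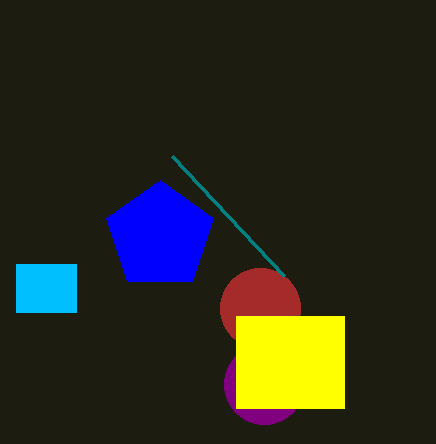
x_1 = 260; y_1 = 308; r_1 = 40; x_2 = 264; y_2 = 384; x0_3 = 16; x1_3 = 76; y1_3 = 312; x_4 = 160; y_4 = 236; r_4 = 56; x0_5 = 236; y0_5 = 316; x1_5 = 344; y1_5 = 408; x1_6 = 172; y1_6 = 156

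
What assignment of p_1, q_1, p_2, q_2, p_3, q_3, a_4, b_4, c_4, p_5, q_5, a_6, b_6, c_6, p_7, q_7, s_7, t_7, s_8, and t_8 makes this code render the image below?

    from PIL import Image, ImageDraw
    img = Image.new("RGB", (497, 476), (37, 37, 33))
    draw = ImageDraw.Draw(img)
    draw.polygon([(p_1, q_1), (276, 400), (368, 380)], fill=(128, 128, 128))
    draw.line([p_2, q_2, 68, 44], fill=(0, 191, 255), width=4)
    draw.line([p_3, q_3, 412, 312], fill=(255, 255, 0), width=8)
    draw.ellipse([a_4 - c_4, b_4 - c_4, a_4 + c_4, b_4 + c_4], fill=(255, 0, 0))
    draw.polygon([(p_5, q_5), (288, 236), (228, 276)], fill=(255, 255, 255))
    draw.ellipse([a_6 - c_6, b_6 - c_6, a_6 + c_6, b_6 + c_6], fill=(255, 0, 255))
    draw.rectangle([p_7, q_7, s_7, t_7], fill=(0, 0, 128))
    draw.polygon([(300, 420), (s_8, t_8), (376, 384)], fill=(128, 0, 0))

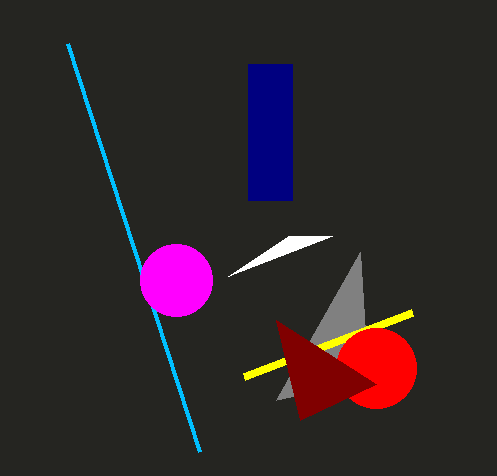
p_1 = 360, q_1 = 252, p_2 = 200, q_2 = 452, p_3 = 244, q_3 = 376, a_4 = 376, b_4 = 368, c_4 = 40, p_5 = 332, q_5 = 236, a_6 = 176, b_6 = 280, c_6 = 36, p_7 = 248, q_7 = 64, s_7 = 292, t_7 = 200, s_8 = 276, t_8 = 320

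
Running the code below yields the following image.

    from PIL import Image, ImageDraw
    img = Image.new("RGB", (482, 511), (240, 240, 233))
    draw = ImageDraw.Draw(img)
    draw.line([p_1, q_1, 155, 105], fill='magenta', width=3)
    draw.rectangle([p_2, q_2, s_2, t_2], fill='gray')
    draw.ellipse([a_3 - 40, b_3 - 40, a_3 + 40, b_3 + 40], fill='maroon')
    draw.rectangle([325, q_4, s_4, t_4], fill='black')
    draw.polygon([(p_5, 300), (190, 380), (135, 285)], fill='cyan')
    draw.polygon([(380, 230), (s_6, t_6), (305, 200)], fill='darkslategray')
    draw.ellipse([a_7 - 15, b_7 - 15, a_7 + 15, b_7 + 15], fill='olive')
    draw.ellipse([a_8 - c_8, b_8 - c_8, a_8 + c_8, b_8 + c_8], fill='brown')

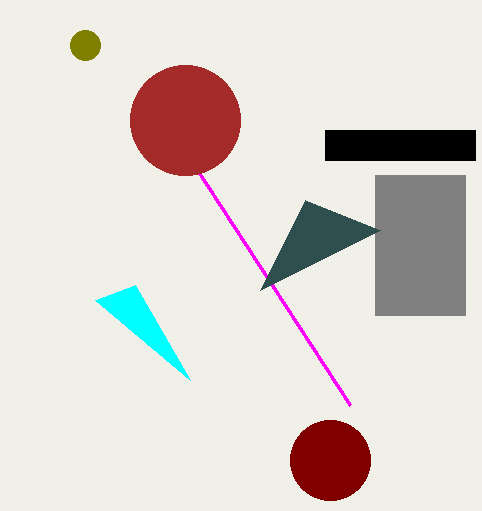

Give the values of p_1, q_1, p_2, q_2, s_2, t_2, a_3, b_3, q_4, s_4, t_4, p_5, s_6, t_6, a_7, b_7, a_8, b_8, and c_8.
p_1 = 350, q_1 = 405, p_2 = 375, q_2 = 175, s_2 = 465, t_2 = 315, a_3 = 330, b_3 = 460, q_4 = 130, s_4 = 475, t_4 = 160, p_5 = 95, s_6 = 260, t_6 = 290, a_7 = 85, b_7 = 45, a_8 = 185, b_8 = 120, c_8 = 55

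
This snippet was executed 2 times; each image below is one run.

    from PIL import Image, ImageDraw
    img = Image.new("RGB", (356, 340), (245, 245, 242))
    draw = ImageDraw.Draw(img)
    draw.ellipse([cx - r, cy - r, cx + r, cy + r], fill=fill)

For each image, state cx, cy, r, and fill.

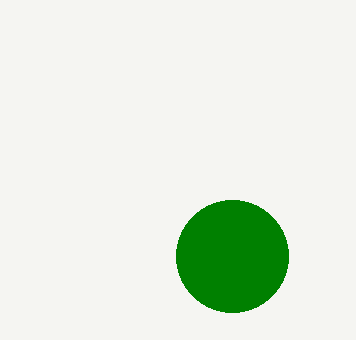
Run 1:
cx = 232
cy = 256
r = 56
fill = 'green'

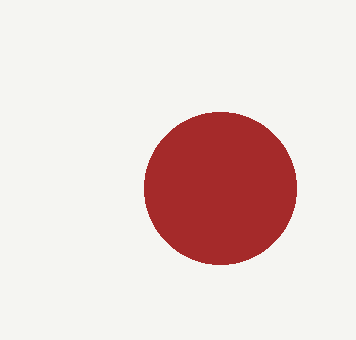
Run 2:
cx = 220
cy = 188
r = 76
fill = 'brown'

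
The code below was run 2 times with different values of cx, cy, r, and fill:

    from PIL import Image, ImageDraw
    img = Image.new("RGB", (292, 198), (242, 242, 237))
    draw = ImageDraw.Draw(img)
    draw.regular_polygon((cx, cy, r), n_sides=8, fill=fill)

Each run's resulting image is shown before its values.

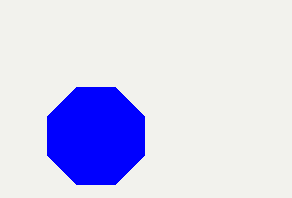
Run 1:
cx = 96; cy = 136; r = 52; fill = 'blue'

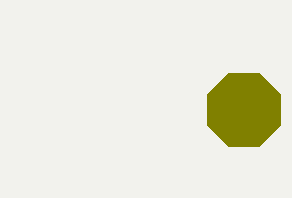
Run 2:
cx = 244; cy = 110; r = 40; fill = 'olive'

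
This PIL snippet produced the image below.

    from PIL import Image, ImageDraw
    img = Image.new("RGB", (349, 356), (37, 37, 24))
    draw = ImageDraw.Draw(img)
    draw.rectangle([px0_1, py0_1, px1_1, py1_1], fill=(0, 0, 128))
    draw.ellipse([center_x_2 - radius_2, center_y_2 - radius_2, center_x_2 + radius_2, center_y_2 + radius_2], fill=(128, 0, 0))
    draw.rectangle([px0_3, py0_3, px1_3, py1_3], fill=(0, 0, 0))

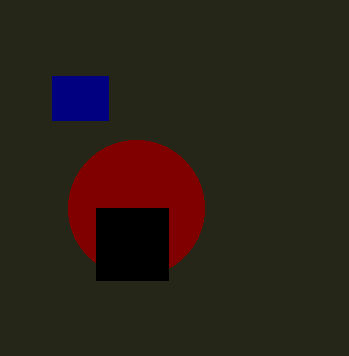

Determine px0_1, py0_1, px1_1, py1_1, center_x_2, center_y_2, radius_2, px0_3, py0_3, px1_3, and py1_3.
px0_1 = 52, py0_1 = 76, px1_1 = 108, py1_1 = 120, center_x_2 = 136, center_y_2 = 208, radius_2 = 68, px0_3 = 96, py0_3 = 208, px1_3 = 168, py1_3 = 280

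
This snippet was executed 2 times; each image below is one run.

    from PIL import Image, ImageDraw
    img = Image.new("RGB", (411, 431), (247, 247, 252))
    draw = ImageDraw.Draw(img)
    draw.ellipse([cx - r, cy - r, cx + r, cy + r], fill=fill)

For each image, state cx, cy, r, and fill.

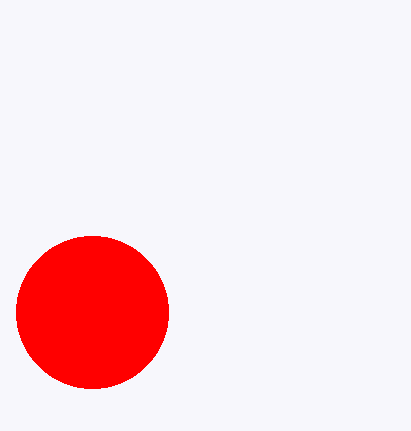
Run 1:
cx = 92; cy = 312; r = 76; fill = 'red'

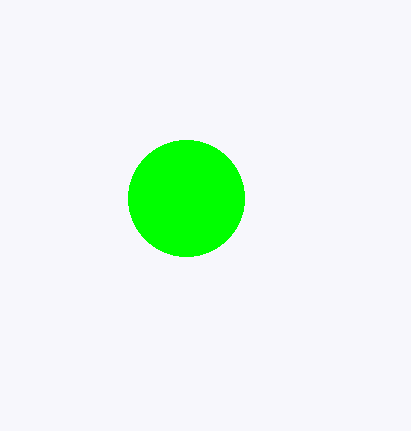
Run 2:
cx = 186
cy = 198
r = 58
fill = 'lime'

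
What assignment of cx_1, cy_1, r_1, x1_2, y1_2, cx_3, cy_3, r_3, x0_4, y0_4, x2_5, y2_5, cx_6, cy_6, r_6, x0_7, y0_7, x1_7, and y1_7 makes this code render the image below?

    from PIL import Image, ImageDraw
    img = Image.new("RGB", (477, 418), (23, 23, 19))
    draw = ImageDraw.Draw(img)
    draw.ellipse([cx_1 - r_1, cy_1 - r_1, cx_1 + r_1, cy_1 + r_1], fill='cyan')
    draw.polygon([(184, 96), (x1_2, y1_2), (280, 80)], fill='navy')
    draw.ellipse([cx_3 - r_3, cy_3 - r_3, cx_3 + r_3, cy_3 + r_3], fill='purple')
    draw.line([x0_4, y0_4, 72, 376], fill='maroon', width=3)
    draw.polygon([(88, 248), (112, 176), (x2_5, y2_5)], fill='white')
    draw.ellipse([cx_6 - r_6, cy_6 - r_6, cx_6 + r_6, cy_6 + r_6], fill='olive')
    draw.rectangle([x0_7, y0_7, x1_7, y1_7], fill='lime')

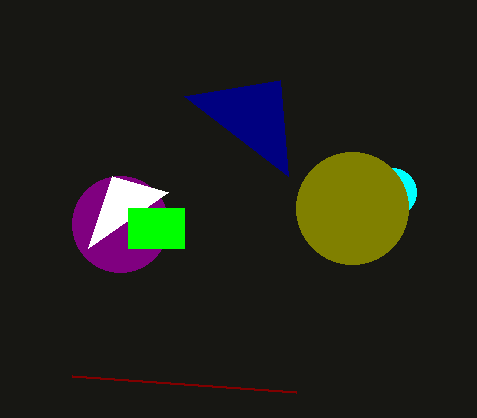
cx_1 = 392
cy_1 = 192
r_1 = 24
x1_2 = 288
y1_2 = 176
cx_3 = 120
cy_3 = 224
r_3 = 48
x0_4 = 296
y0_4 = 392
x2_5 = 168
y2_5 = 192
cx_6 = 352
cy_6 = 208
r_6 = 56
x0_7 = 128
y0_7 = 208
x1_7 = 184
y1_7 = 248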